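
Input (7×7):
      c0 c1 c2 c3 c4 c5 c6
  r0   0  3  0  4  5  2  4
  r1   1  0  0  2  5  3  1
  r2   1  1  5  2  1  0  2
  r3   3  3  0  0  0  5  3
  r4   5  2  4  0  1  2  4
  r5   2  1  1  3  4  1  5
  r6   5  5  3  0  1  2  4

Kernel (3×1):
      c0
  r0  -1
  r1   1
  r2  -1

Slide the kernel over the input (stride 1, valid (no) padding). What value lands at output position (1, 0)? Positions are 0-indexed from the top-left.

The receptive field on the input at this output position is [1 / 1 / 3]. Elementwise product with the kernel and sum: 1·-1 + 1·1 + 3·-1.

-3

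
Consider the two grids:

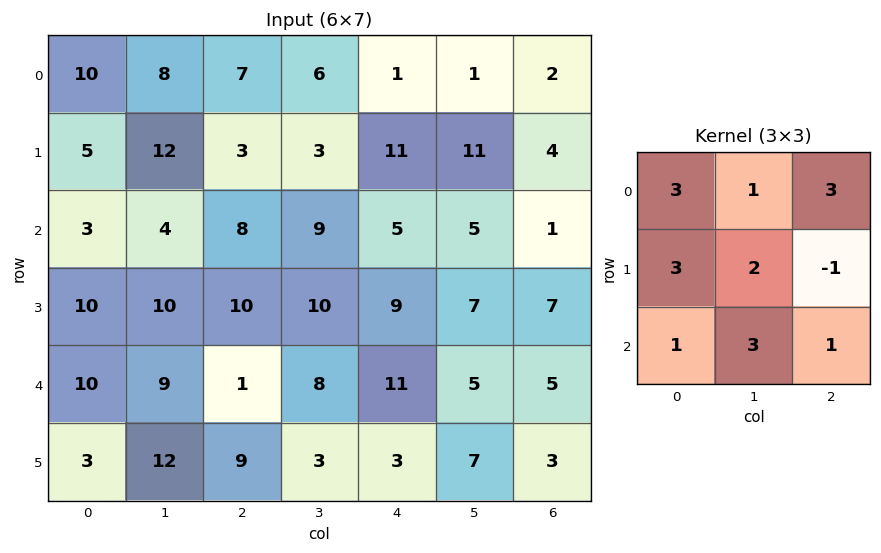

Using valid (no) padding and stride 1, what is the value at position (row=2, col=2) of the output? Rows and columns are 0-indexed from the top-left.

125

The receptive field on the input at this output position is [8 9 5 / 10 10 9 / 1 8 11]. Elementwise product with the kernel and sum: 8·3 + 9·1 + 5·3 + 10·3 + 10·2 + 9·-1 + 1·1 + 8·3 + 11·1.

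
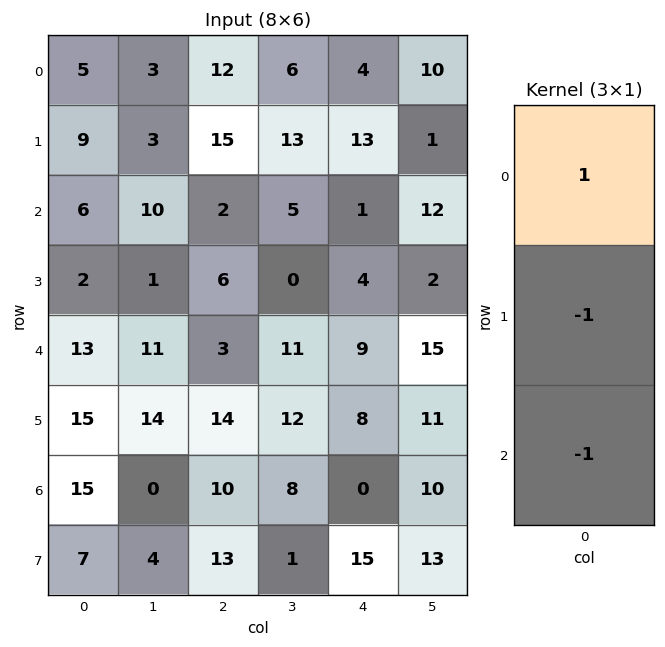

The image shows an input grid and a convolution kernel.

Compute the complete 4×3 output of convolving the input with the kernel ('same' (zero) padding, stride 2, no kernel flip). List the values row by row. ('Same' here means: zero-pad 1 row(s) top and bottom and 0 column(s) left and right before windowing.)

-14 -27 -17
1 7 8
-26 -11 -13
-7 -9 -7

Output[0,0]: The receptive field on the zero-padded input at this output position is [0 / 5 / 9]. Elementwise product with the kernel and sum: 0·1 + 5·-1 + 9·-1.
Output[0,1]: The receptive field on the zero-padded input at this output position is [0 / 12 / 15]. Elementwise product with the kernel and sum: 0·1 + 12·-1 + 15·-1.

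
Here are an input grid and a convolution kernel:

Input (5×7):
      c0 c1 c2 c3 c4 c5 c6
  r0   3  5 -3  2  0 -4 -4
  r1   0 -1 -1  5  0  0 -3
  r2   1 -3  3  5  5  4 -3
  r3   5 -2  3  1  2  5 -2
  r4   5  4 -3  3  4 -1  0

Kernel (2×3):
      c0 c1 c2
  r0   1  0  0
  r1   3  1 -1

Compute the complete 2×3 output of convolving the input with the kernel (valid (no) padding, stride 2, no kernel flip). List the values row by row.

3 -1 3
11 11 18

Output[0,0]: The receptive field on the input at this output position is [3 5 -3 / 0 -1 -1]. Elementwise product with the kernel and sum: 3·1 + 0·3 + -1·1 + -1·-1.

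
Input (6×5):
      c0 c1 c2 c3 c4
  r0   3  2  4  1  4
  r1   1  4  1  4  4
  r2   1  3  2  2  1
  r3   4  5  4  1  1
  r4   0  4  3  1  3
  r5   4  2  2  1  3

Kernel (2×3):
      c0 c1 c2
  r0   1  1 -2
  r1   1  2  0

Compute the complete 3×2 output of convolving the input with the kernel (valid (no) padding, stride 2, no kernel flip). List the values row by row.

6 6
14 8
6 2

Output[0,0]: The receptive field on the input at this output position is [3 2 4 / 1 4 1]. Elementwise product with the kernel and sum: 3·1 + 2·1 + 4·-2 + 1·1 + 4·2.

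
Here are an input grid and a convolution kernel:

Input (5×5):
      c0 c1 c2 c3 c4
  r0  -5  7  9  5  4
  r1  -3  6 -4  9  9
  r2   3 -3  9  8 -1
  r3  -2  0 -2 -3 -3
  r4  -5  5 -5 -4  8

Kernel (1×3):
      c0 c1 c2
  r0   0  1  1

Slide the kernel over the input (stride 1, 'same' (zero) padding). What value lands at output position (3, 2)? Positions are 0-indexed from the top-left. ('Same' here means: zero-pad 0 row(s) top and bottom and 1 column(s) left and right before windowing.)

-5

The receptive field on the zero-padded input at this output position is [0 -2 -3]. Elementwise product with the kernel and sum: -2·1 + -3·1.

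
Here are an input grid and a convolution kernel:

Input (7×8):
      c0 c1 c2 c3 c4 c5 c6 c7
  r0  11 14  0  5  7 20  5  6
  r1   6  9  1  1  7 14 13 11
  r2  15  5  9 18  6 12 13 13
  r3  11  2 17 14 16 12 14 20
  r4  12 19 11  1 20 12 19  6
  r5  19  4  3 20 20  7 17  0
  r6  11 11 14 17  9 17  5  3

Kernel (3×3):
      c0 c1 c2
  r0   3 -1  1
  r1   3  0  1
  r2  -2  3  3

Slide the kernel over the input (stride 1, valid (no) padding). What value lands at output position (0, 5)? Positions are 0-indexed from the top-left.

168

The receptive field on the input at this output position is [20 5 6 / 14 13 11 / 12 13 13]. Elementwise product with the kernel and sum: 20·3 + 5·-1 + 6·1 + 14·3 + 11·1 + 12·-2 + 13·3 + 13·3.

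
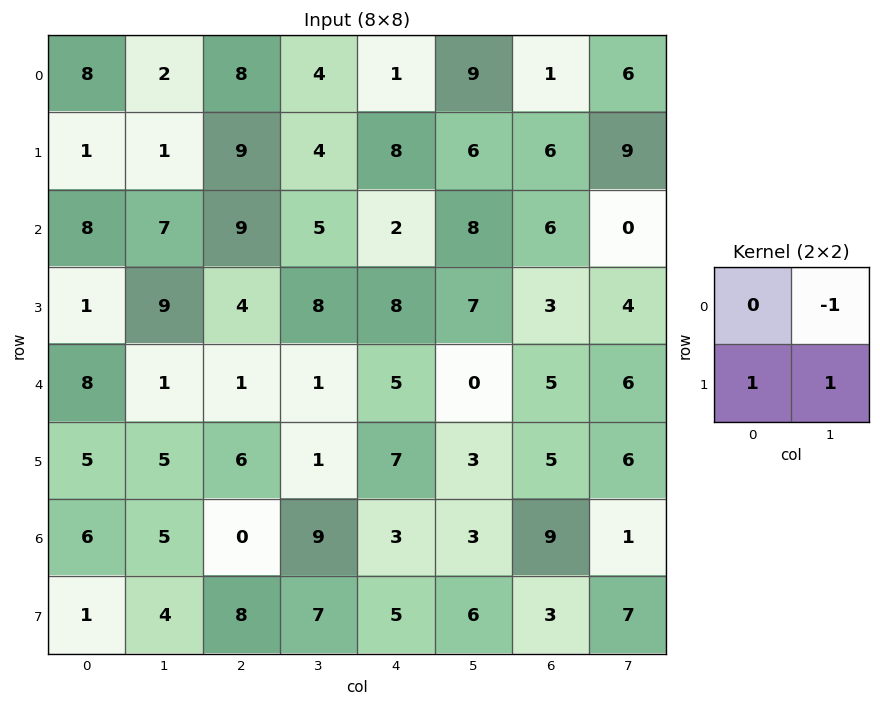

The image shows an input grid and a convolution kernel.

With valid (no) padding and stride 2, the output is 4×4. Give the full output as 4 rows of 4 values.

Output[0,0]: The receptive field on the input at this output position is [8 2 / 1 1]. Elementwise product with the kernel and sum: 2·-1 + 1·1 + 1·1.

0 9 5 9
3 7 7 7
9 6 10 5
0 6 8 9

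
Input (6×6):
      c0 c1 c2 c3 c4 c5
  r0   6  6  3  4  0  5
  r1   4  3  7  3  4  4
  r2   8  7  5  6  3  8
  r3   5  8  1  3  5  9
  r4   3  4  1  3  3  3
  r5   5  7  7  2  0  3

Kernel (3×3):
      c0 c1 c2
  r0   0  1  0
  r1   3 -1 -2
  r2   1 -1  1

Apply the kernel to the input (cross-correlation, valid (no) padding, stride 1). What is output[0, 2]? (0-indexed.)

The receptive field on the input at this output position is [3 4 0 / 7 3 4 / 5 6 3]. Elementwise product with the kernel and sum: 4·1 + 7·3 + 3·-1 + 4·-2 + 5·1 + 6·-1 + 3·1.

16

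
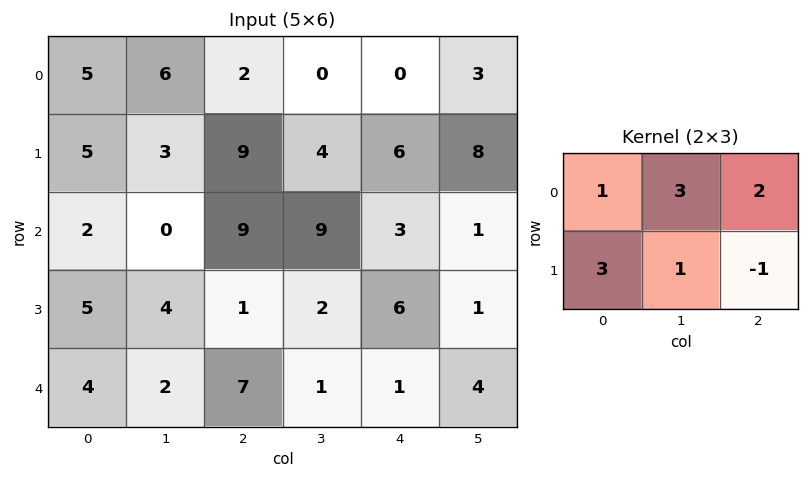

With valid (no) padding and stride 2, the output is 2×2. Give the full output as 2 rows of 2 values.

36 27
38 41

Output[0,0]: The receptive field on the input at this output position is [5 6 2 / 5 3 9]. Elementwise product with the kernel and sum: 5·1 + 6·3 + 2·2 + 5·3 + 3·1 + 9·-1.
Output[0,1]: The receptive field on the input at this output position is [2 0 0 / 9 4 6]. Elementwise product with the kernel and sum: 2·1 + 0·3 + 0·2 + 9·3 + 4·1 + 6·-1.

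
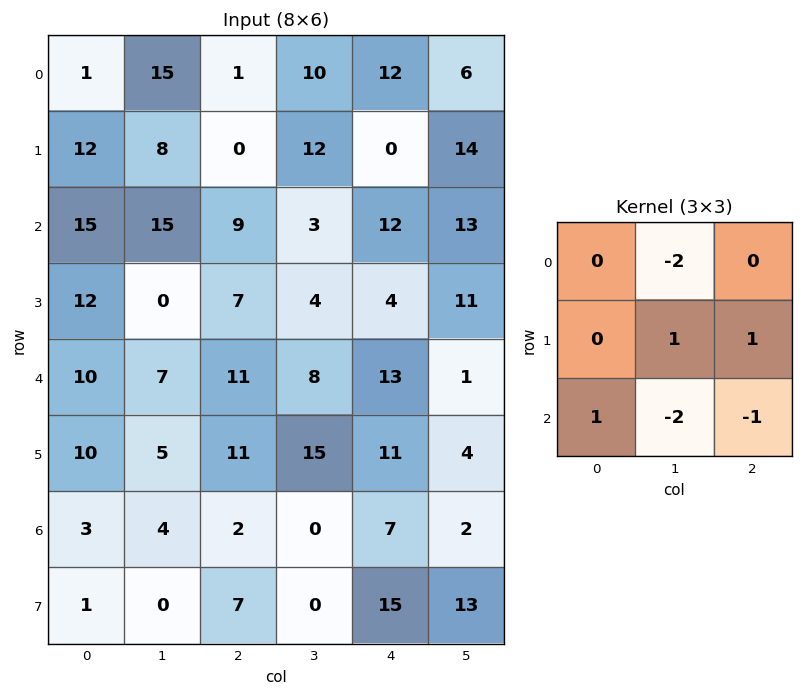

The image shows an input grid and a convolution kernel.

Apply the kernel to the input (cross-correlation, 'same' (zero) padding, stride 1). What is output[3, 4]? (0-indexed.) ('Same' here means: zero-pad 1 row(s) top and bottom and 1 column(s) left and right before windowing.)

-28

The receptive field on the zero-padded input at this output position is [3 12 13 / 4 4 11 / 8 13 1]. Elementwise product with the kernel and sum: 12·-2 + 4·1 + 11·1 + 8·1 + 13·-2 + 1·-1.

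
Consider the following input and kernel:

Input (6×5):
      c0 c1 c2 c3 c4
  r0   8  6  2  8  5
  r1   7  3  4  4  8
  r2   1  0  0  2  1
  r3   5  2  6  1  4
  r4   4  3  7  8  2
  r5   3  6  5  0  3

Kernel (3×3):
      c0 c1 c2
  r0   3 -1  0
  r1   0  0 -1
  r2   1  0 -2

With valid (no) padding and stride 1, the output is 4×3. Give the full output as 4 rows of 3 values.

15 8 -12
11 3 5
-13 -14 -3
-1 -2 14

Output[0,0]: The receptive field on the input at this output position is [8 6 2 / 7 3 4 / 1 0 0]. Elementwise product with the kernel and sum: 8·3 + 6·-1 + 4·-1 + 1·1 + 0·-2.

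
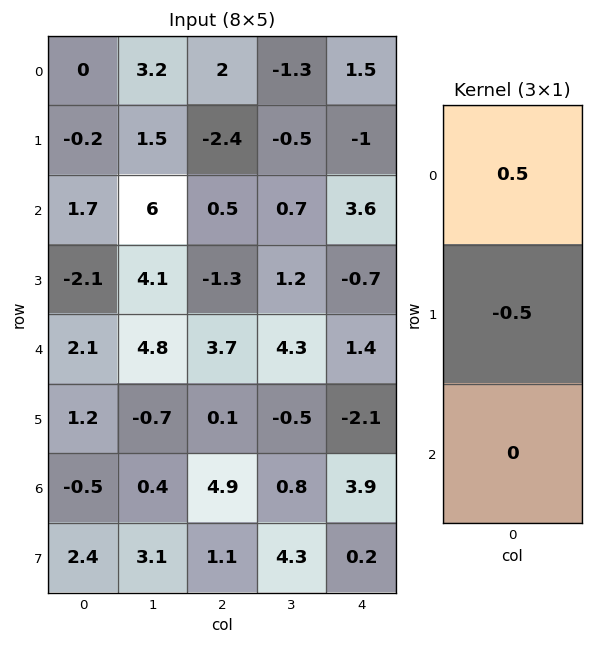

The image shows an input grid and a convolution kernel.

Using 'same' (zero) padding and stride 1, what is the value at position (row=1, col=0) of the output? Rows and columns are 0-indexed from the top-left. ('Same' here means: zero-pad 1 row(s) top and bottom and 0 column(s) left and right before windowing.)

The receptive field on the zero-padded input at this output position is [0 / -0.2 / 1.7]. Elementwise product with the kernel and sum: 0·0.5 + -0.2·-0.5.

0.1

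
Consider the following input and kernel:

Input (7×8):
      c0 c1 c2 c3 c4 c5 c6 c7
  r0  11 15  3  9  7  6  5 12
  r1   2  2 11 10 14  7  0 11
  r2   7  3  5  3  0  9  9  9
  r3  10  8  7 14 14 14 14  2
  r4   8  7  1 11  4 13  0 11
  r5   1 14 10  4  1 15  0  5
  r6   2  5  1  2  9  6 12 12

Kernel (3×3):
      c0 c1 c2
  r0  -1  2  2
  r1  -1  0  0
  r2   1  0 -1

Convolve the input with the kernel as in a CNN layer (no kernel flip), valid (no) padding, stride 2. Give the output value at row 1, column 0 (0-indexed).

6

The receptive field on the input at this output position is [7 3 5 / 10 8 7 / 8 7 1]. Elementwise product with the kernel and sum: 7·-1 + 3·2 + 5·2 + 10·-1 + 8·1 + 1·-1.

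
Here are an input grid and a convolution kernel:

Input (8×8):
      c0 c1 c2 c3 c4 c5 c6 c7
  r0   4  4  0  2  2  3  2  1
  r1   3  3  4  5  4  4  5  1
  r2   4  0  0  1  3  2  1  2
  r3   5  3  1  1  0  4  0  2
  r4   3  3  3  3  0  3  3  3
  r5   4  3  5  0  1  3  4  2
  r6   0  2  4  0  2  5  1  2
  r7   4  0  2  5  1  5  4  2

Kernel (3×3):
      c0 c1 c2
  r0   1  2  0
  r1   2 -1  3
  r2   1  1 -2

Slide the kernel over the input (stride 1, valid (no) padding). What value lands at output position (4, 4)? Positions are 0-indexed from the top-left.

The receptive field on the input at this output position is [0 3 3 / 1 3 4 / 2 5 1]. Elementwise product with the kernel and sum: 0·1 + 3·2 + 1·2 + 3·-1 + 4·3 + 2·1 + 5·1 + 1·-2.

22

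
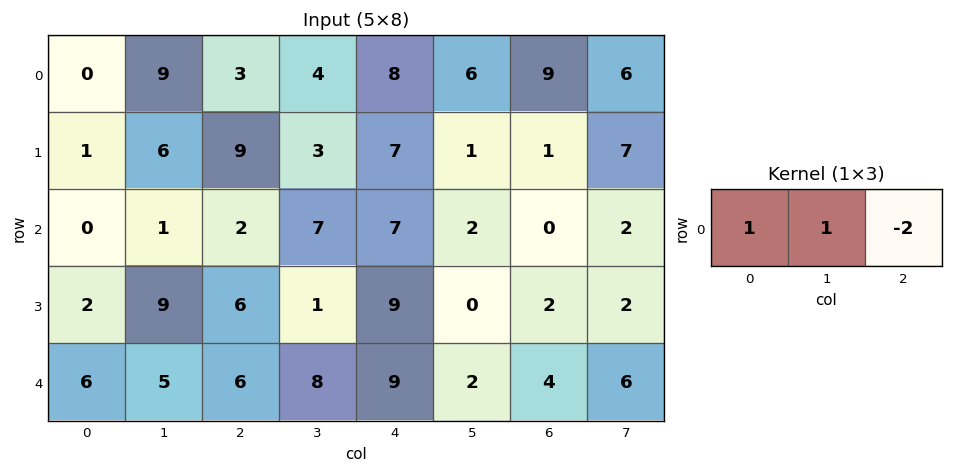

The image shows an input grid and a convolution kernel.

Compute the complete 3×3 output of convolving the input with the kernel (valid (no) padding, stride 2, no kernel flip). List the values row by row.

3 -9 -4
-3 -5 9
-1 -4 3

Output[0,0]: The receptive field on the input at this output position is [0 9 3]. Elementwise product with the kernel and sum: 0·1 + 9·1 + 3·-2.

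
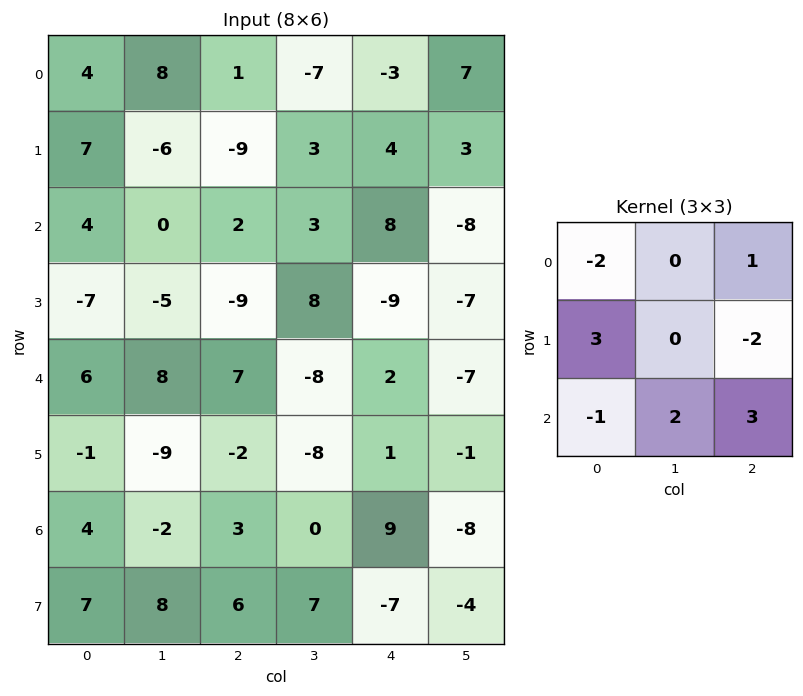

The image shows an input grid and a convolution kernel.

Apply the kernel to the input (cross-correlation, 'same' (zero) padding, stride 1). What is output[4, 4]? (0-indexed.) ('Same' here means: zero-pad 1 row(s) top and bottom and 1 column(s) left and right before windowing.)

The receptive field on the zero-padded input at this output position is [8 -9 -7 / -8 2 -7 / -8 1 -1]. Elementwise product with the kernel and sum: 8·-2 + -7·1 + -8·3 + -7·-2 + -8·-1 + 1·2 + -1·3.

-26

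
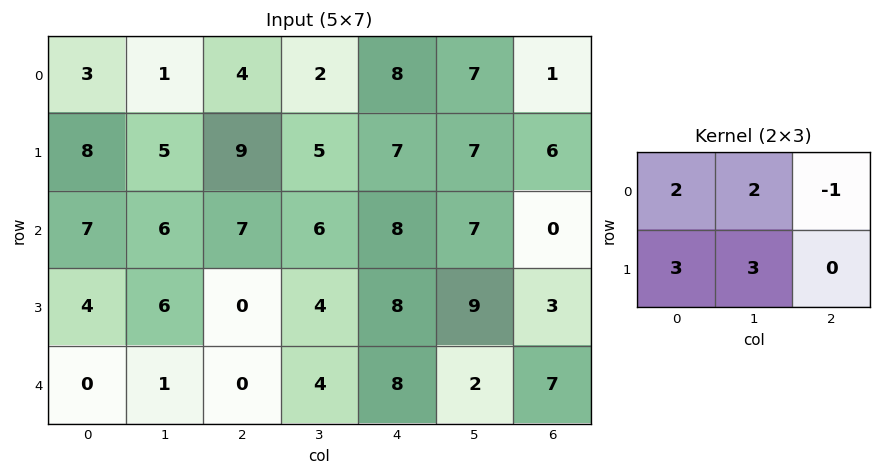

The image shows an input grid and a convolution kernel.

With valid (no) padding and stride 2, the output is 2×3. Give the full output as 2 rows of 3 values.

Output[0,0]: The receptive field on the input at this output position is [3 1 4 / 8 5 9]. Elementwise product with the kernel and sum: 3·2 + 1·2 + 4·-1 + 8·3 + 5·3.
Output[0,1]: The receptive field on the input at this output position is [4 2 8 / 9 5 7]. Elementwise product with the kernel and sum: 4·2 + 2·2 + 8·-1 + 9·3 + 5·3.

43 46 71
49 30 81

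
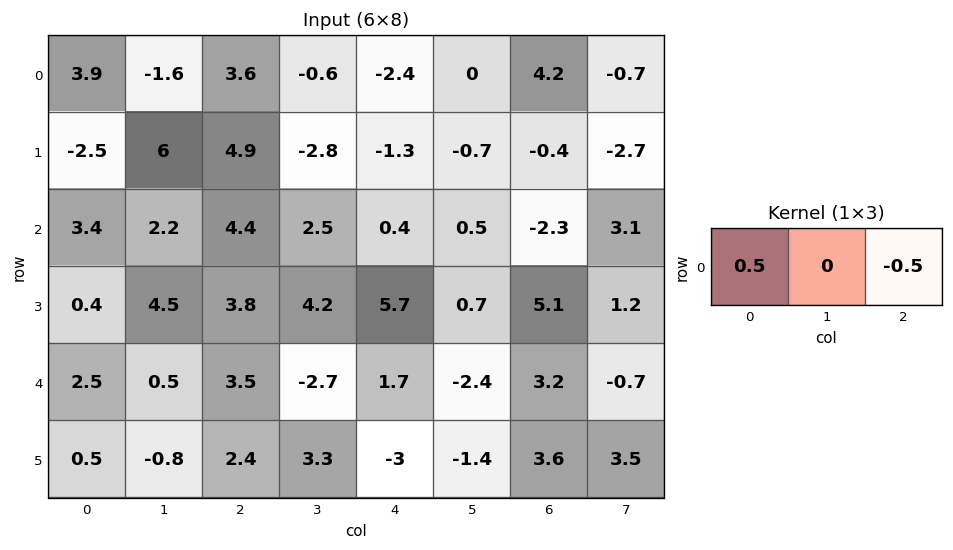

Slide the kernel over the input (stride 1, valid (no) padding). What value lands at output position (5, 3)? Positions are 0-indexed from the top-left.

2.35

The receptive field on the input at this output position is [3.3 -3 -1.4]. Elementwise product with the kernel and sum: 3.3·0.5 + -1.4·-0.5.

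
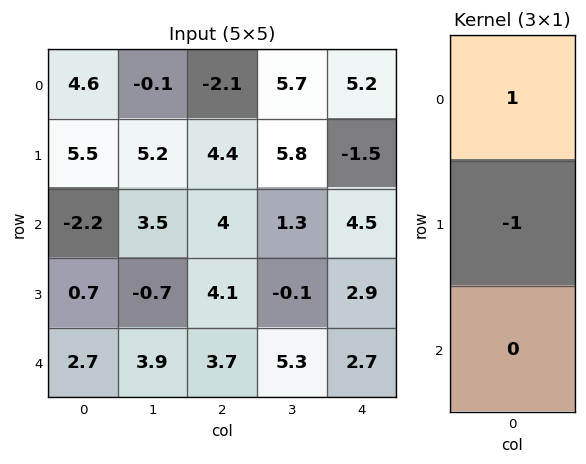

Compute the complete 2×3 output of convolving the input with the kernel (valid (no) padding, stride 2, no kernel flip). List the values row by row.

Output[0,0]: The receptive field on the input at this output position is [4.6 / 5.5 / -2.2]. Elementwise product with the kernel and sum: 4.6·1 + 5.5·-1.

-0.9 -6.5 6.7
-2.9 -0.1 1.6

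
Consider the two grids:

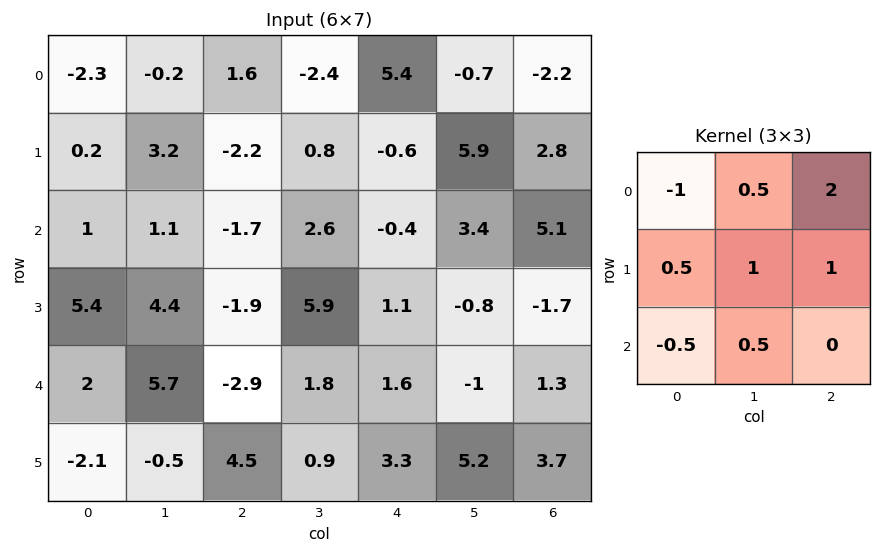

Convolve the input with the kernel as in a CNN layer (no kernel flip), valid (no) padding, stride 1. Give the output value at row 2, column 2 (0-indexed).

10.6

The receptive field on the input at this output position is [-1.7 2.6 -0.4 / -1.9 5.9 1.1 / -2.9 1.8 1.6]. Elementwise product with the kernel and sum: -1.7·-1 + 2.6·0.5 + -0.4·2 + -1.9·0.5 + 5.9·1 + 1.1·1 + -2.9·-0.5 + 1.8·0.5.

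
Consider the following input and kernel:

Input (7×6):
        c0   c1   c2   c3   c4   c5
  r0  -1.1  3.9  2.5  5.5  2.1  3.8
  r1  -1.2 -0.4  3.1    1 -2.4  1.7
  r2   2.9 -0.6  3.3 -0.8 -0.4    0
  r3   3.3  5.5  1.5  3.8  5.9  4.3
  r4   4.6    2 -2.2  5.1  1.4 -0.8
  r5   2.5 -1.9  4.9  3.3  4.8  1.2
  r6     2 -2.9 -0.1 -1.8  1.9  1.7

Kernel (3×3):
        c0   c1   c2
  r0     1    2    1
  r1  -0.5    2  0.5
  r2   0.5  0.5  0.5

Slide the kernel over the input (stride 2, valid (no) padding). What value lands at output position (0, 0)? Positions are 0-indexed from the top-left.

13.35

The receptive field on the input at this output position is [-1.1 3.9 2.5 / -1.2 -0.4 3.1 / 2.9 -0.6 3.3]. Elementwise product with the kernel and sum: -1.1·1 + 3.9·2 + 2.5·1 + -1.2·-0.5 + -0.4·2 + 3.1·0.5 + 2.9·0.5 + -0.6·0.5 + 3.3·0.5.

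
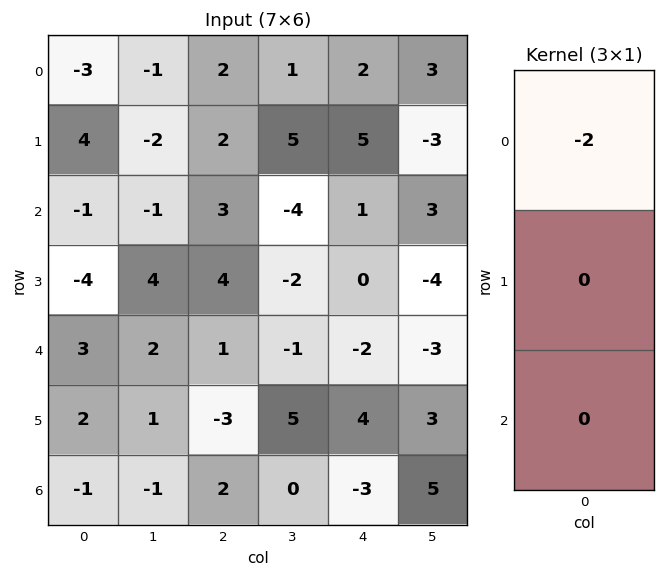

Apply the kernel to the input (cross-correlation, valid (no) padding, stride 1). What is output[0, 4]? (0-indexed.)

The receptive field on the input at this output position is [2 / 5 / 1]. Elementwise product with the kernel and sum: 2·-2.

-4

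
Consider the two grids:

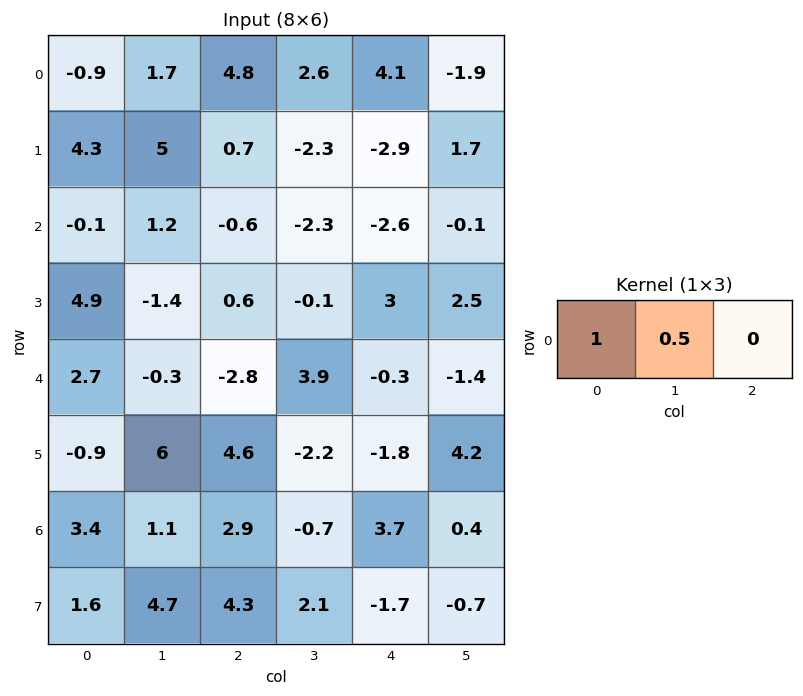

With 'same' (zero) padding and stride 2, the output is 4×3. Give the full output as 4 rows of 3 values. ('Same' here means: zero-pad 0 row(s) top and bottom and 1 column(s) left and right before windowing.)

Output[0,0]: The receptive field on the zero-padded input at this output position is [0 -0.9 1.7]. Elementwise product with the kernel and sum: 0·1 + -0.9·0.5.

-0.45 4.1 4.65
-0.05 0.9 -3.6
1.35 -1.7 3.75
1.7 2.55 1.15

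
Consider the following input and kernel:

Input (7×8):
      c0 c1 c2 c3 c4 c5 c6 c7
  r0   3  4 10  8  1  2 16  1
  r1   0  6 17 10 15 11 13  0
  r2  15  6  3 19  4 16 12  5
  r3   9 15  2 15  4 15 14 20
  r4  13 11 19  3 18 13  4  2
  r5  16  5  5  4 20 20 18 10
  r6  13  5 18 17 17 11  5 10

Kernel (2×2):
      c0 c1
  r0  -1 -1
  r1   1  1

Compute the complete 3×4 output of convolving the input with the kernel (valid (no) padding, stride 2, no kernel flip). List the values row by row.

-1 9 23 -4
3 -5 -1 17
-3 -13 9 22

Output[0,0]: The receptive field on the input at this output position is [3 4 / 0 6]. Elementwise product with the kernel and sum: 3·-1 + 4·-1 + 0·1 + 6·1.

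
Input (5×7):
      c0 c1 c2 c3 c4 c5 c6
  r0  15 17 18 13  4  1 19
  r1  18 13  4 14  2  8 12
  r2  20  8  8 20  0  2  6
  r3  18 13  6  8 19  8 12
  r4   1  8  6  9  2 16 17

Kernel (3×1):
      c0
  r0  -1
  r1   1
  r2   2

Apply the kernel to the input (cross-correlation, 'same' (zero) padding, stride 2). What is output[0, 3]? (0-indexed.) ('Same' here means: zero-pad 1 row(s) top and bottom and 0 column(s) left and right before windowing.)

43

The receptive field on the zero-padded input at this output position is [0 / 19 / 12]. Elementwise product with the kernel and sum: 0·-1 + 19·1 + 12·2.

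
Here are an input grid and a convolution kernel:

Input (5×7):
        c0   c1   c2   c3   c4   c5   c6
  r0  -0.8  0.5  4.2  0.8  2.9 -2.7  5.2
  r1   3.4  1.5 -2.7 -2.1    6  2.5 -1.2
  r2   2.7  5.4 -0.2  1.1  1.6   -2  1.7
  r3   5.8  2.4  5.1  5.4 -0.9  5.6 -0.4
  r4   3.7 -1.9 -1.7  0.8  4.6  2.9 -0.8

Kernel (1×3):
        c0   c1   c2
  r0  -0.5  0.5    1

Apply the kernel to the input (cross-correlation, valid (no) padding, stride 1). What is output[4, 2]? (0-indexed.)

5.85

The receptive field on the input at this output position is [-1.7 0.8 4.6]. Elementwise product with the kernel and sum: -1.7·-0.5 + 0.8·0.5 + 4.6·1.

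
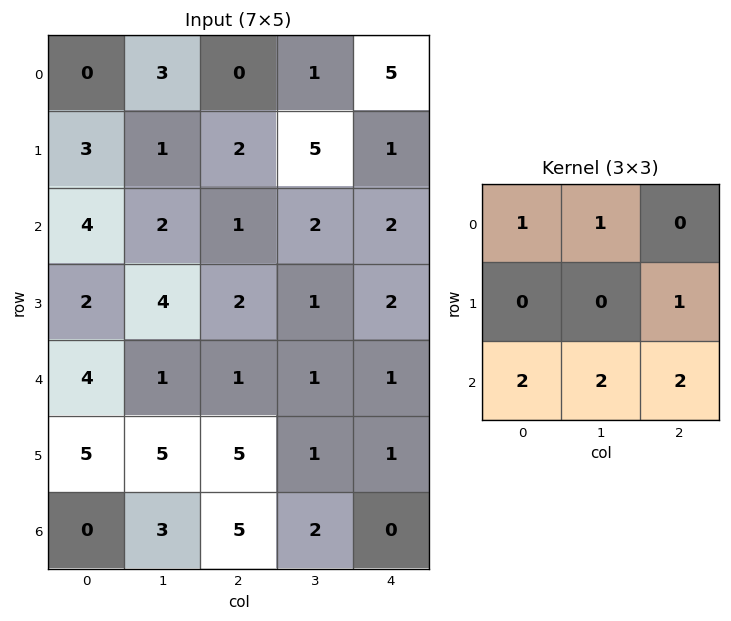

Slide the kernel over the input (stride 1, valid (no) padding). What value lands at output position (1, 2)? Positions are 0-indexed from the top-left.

The receptive field on the input at this output position is [2 5 1 / 1 2 2 / 2 1 2]. Elementwise product with the kernel and sum: 2·1 + 5·1 + 2·1 + 2·2 + 1·2 + 2·2.

19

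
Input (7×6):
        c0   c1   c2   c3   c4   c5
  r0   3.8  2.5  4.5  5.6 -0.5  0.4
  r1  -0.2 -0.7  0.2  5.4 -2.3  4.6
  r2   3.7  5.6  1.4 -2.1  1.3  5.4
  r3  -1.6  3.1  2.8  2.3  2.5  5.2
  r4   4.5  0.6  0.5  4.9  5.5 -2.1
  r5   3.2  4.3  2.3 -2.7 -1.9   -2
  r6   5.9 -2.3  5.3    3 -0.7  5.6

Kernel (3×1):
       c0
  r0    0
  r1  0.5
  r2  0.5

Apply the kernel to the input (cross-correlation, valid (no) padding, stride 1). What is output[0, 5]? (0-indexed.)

5

The receptive field on the input at this output position is [0.4 / 4.6 / 5.4]. Elementwise product with the kernel and sum: 4.6·0.5 + 5.4·0.5.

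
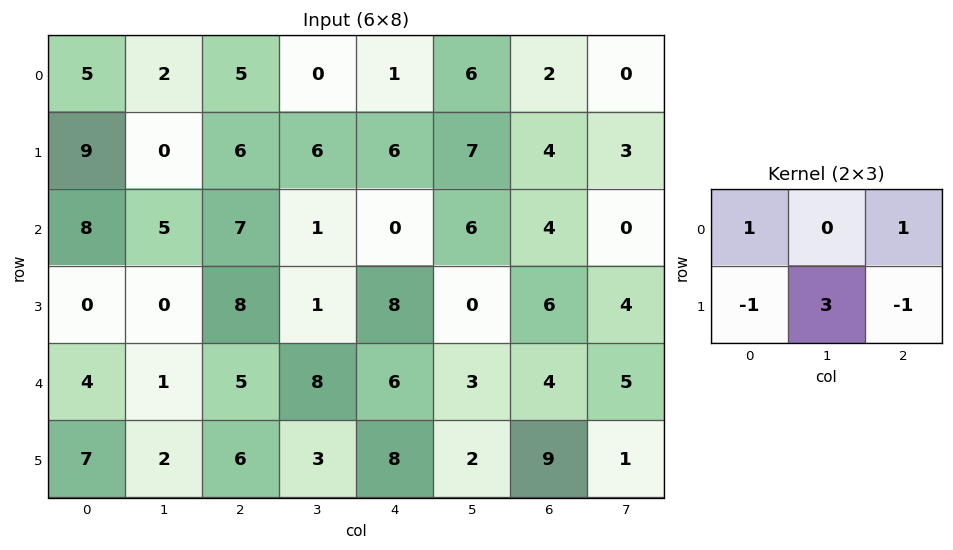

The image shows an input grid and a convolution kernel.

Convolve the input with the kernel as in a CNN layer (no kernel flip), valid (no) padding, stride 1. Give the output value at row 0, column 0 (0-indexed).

The receptive field on the input at this output position is [5 2 5 / 9 0 6]. Elementwise product with the kernel and sum: 5·1 + 5·1 + 9·-1 + 0·3 + 6·-1.

-5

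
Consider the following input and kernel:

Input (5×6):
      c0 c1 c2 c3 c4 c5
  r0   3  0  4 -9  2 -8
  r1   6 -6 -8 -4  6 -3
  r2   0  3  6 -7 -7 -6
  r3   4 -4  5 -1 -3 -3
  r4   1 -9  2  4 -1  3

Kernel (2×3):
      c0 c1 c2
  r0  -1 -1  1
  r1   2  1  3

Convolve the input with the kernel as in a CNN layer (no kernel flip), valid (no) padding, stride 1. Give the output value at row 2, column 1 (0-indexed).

-22

The receptive field on the input at this output position is [3 6 -7 / -4 5 -1]. Elementwise product with the kernel and sum: 3·-1 + 6·-1 + -7·1 + -4·2 + 5·1 + -1·3.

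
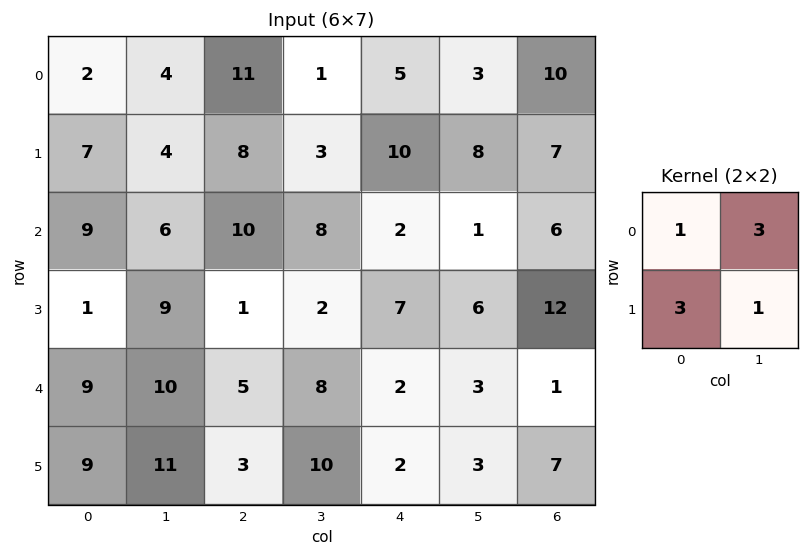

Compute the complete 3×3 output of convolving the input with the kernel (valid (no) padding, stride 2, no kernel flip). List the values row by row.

Output[0,0]: The receptive field on the input at this output position is [2 4 / 7 4]. Elementwise product with the kernel and sum: 2·1 + 4·3 + 7·3 + 4·1.
Output[0,1]: The receptive field on the input at this output position is [11 1 / 8 3]. Elementwise product with the kernel and sum: 11·1 + 1·3 + 8·3 + 3·1.

39 41 52
39 39 32
77 48 20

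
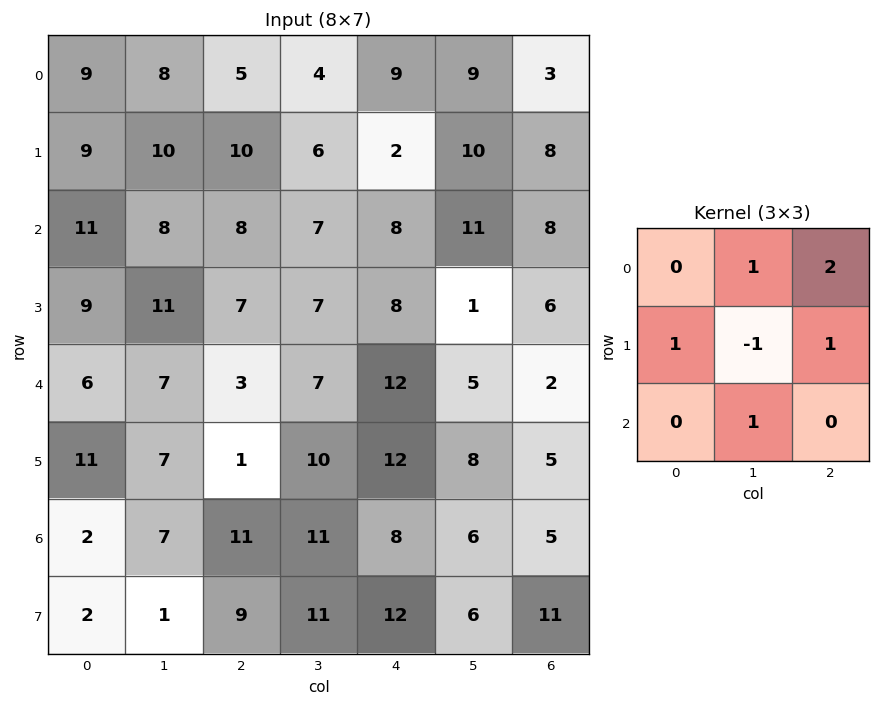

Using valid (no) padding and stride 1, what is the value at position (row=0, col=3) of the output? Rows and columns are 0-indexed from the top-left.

49

The receptive field on the input at this output position is [4 9 9 / 6 2 10 / 7 8 11]. Elementwise product with the kernel and sum: 9·1 + 9·2 + 6·1 + 2·-1 + 10·1 + 8·1.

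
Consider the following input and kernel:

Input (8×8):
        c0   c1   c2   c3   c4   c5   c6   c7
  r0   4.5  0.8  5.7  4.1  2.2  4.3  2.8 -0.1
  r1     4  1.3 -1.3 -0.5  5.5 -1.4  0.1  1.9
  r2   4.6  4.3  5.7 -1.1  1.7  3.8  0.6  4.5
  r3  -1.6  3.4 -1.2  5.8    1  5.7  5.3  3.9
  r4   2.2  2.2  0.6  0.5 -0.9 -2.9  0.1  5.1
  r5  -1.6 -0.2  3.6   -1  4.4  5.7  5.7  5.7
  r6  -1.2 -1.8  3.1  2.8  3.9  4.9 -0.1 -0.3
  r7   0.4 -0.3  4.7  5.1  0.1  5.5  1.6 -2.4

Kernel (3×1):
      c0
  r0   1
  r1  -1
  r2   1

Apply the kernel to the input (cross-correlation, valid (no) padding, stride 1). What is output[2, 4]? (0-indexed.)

-0.2

The receptive field on the input at this output position is [1.7 / 1 / -0.9]. Elementwise product with the kernel and sum: 1.7·1 + 1·-1 + -0.9·1.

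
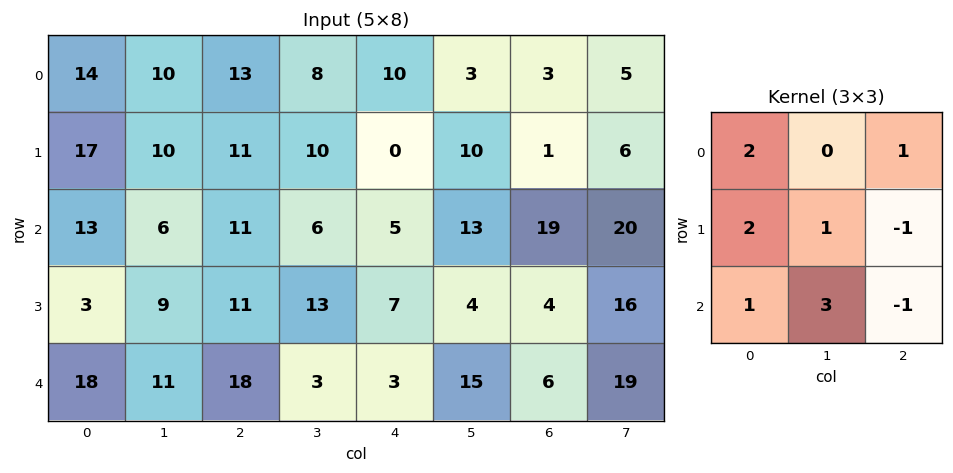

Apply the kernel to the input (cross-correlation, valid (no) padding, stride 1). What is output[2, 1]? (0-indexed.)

96

The receptive field on the input at this output position is [6 11 6 / 9 11 13 / 11 18 3]. Elementwise product with the kernel and sum: 6·2 + 6·1 + 9·2 + 11·1 + 13·-1 + 11·1 + 18·3 + 3·-1.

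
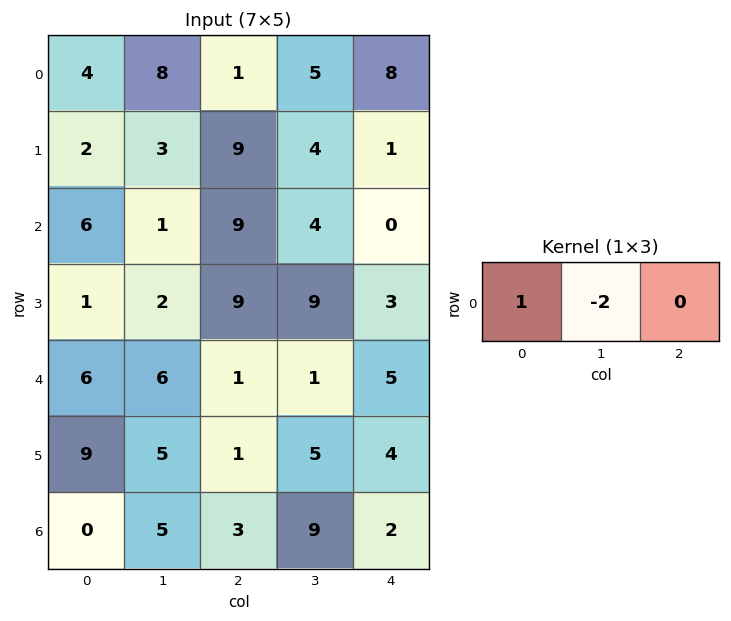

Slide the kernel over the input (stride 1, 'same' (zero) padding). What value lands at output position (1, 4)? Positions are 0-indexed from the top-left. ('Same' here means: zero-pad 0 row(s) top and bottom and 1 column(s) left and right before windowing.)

2

The receptive field on the zero-padded input at this output position is [4 1 0]. Elementwise product with the kernel and sum: 4·1 + 1·-2.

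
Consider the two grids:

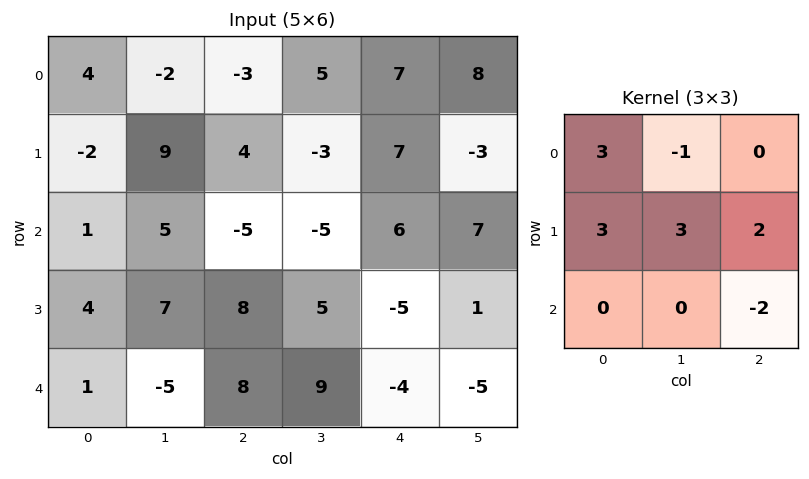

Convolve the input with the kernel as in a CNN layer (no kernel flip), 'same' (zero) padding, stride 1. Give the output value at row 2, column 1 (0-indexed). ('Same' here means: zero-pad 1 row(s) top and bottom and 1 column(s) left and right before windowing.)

-23

The receptive field on the zero-padded input at this output position is [-2 9 4 / 1 5 -5 / 4 7 8]. Elementwise product with the kernel and sum: -2·3 + 9·-1 + 1·3 + 5·3 + -5·2 + 8·-2.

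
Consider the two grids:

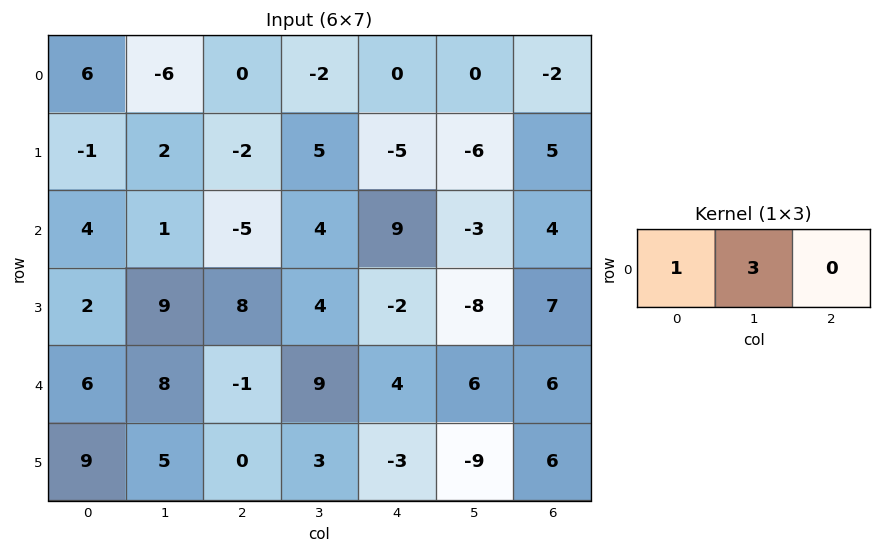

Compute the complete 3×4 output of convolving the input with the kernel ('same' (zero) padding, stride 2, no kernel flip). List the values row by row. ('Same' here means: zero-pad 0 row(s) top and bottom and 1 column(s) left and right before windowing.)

18 -6 -2 -6
12 -14 31 9
18 5 21 24

Output[0,0]: The receptive field on the zero-padded input at this output position is [0 6 -6]. Elementwise product with the kernel and sum: 0·1 + 6·3.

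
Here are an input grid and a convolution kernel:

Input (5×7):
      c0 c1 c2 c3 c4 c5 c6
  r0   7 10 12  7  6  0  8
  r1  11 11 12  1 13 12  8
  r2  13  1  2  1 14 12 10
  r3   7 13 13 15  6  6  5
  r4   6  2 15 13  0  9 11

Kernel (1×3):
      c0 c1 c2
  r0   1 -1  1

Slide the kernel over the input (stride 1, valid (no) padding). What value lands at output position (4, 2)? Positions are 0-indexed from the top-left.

2

The receptive field on the input at this output position is [15 13 0]. Elementwise product with the kernel and sum: 15·1 + 13·-1 + 0·1.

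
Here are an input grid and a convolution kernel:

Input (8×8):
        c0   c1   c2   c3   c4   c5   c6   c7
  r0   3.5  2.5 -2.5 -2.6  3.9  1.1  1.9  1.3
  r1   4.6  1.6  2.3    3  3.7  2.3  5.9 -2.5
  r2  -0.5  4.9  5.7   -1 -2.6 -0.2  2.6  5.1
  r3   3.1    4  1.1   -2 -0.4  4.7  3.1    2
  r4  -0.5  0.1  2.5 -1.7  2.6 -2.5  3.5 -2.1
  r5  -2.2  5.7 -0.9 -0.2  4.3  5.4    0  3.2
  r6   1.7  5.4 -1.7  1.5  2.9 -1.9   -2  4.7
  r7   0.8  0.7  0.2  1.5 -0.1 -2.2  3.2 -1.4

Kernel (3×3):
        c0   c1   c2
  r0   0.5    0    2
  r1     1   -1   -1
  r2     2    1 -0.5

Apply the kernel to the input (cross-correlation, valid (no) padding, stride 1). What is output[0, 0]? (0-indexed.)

The receptive field on the input at this output position is [3.5 2.5 -2.5 / 4.6 1.6 2.3 / -0.5 4.9 5.7]. Elementwise product with the kernel and sum: 3.5·0.5 + -2.5·2 + 4.6·1 + 1.6·-1 + 2.3·-1 + -0.5·2 + 4.9·1 + 5.7·-0.5.

-1.5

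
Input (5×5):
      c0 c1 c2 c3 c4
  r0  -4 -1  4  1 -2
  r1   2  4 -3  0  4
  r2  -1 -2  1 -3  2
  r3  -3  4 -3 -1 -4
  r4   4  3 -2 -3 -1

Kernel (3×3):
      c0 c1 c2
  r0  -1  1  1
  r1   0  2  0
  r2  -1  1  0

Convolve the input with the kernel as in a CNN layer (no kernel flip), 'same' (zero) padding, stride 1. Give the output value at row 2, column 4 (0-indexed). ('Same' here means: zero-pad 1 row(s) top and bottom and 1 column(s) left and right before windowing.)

5

The receptive field on the zero-padded input at this output position is [0 4 0 / -3 2 0 / -1 -4 0]. Elementwise product with the kernel and sum: 0·-1 + 4·1 + 0·1 + 2·2 + -1·-1 + -4·1.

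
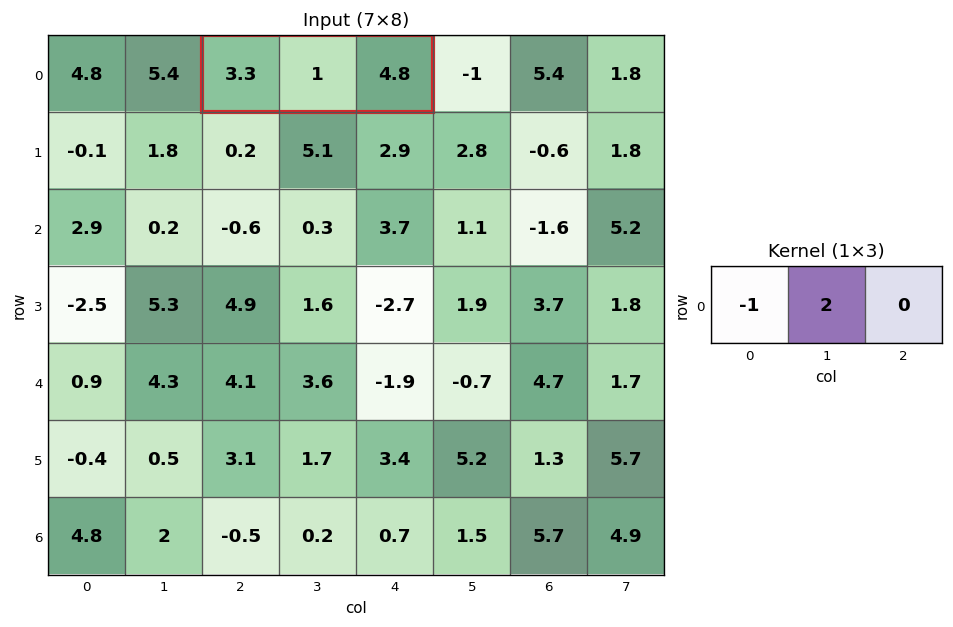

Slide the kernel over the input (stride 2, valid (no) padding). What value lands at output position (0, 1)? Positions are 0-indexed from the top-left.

The receptive field on the input at this output position is [3.3 1 4.8]. Elementwise product with the kernel and sum: 3.3·-1 + 1·2.

-1.3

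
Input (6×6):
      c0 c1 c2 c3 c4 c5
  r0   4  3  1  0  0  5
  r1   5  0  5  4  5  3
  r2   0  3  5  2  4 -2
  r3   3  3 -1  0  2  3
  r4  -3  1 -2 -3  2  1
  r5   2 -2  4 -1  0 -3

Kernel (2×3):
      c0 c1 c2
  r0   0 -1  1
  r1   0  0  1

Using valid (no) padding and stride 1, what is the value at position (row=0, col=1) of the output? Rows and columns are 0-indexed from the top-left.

3

The receptive field on the input at this output position is [3 1 0 / 0 5 4]. Elementwise product with the kernel and sum: 1·-1 + 0·1 + 4·1.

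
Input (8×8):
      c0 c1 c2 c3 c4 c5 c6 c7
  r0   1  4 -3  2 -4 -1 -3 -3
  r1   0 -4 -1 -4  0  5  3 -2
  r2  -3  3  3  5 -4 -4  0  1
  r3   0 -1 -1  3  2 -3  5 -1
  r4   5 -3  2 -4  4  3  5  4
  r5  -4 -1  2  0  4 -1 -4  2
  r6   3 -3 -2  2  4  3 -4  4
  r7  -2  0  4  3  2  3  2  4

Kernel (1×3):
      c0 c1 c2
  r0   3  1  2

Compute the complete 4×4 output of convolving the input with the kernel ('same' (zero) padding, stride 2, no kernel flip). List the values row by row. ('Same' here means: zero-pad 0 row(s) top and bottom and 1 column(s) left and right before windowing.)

Output[0,0]: The receptive field on the zero-padded input at this output position is [0 1 4]. Elementwise product with the kernel and sum: 0·3 + 1·1 + 4·2.
Output[0,1]: The receptive field on the zero-padded input at this output position is [4 -3 2]. Elementwise product with the kernel and sum: 4·3 + -3·1 + 2·2.

9 13 0 -12
3 22 3 -10
-1 -15 -2 22
-3 -7 16 13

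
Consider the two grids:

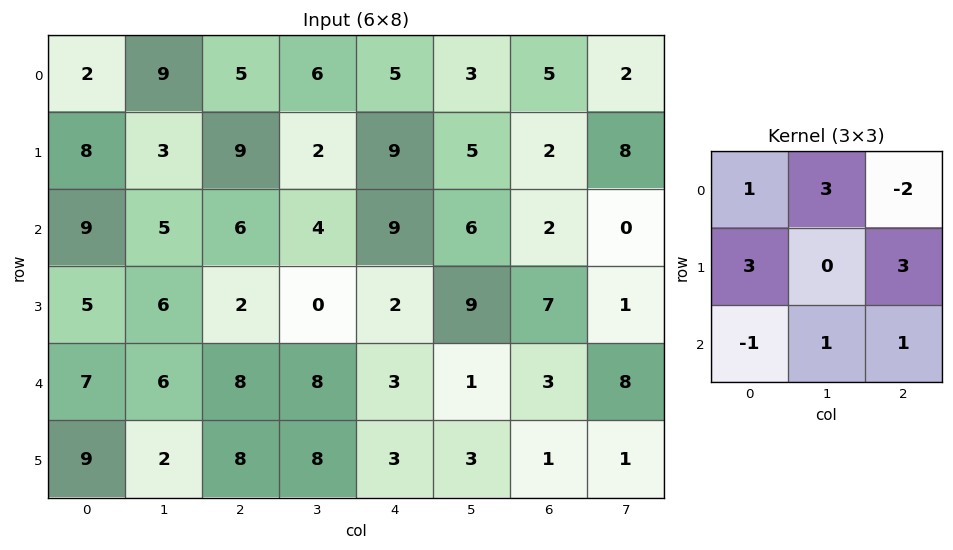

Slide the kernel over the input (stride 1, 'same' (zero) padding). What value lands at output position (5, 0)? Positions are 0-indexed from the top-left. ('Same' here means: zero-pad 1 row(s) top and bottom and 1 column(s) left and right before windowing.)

The receptive field on the zero-padded input at this output position is [0 7 6 / 0 9 2 / 0 0 0]. Elementwise product with the kernel and sum: 0·1 + 7·3 + 6·-2 + 0·3 + 2·3 + 0·-1 + 0·1 + 0·1.

15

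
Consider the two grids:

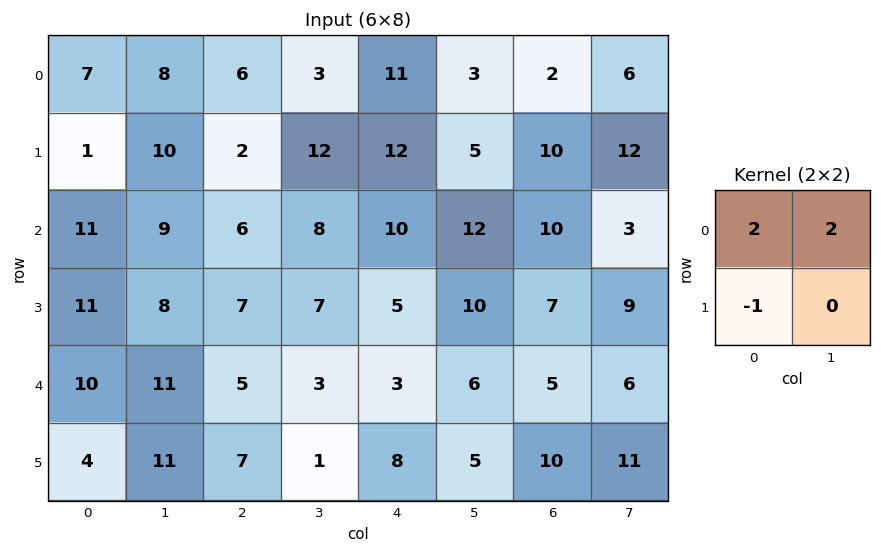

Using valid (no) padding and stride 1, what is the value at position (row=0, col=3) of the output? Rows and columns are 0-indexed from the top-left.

16

The receptive field on the input at this output position is [3 11 / 12 12]. Elementwise product with the kernel and sum: 3·2 + 11·2 + 12·-1.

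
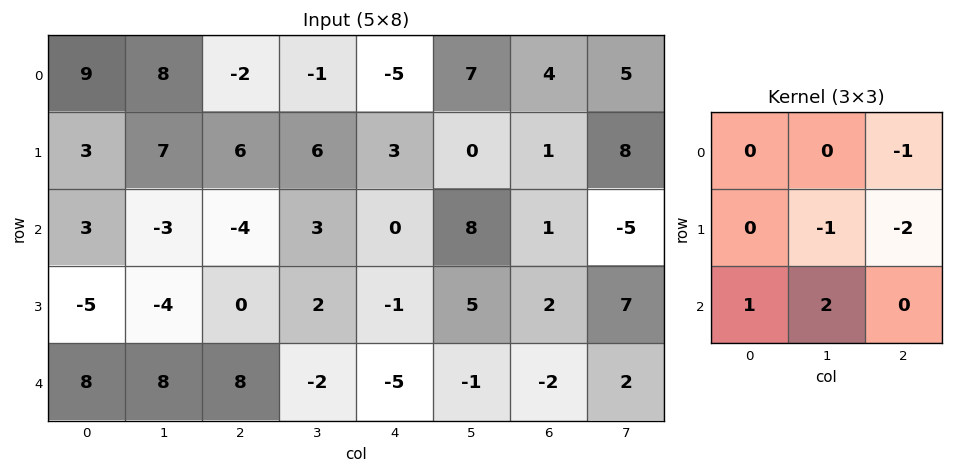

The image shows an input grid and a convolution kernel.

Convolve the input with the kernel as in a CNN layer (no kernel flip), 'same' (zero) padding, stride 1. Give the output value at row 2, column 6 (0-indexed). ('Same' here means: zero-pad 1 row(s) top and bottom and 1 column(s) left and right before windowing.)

The receptive field on the zero-padded input at this output position is [0 1 8 / 8 1 -5 / 5 2 7]. Elementwise product with the kernel and sum: 8·-1 + 1·-1 + -5·-2 + 5·1 + 2·2.

10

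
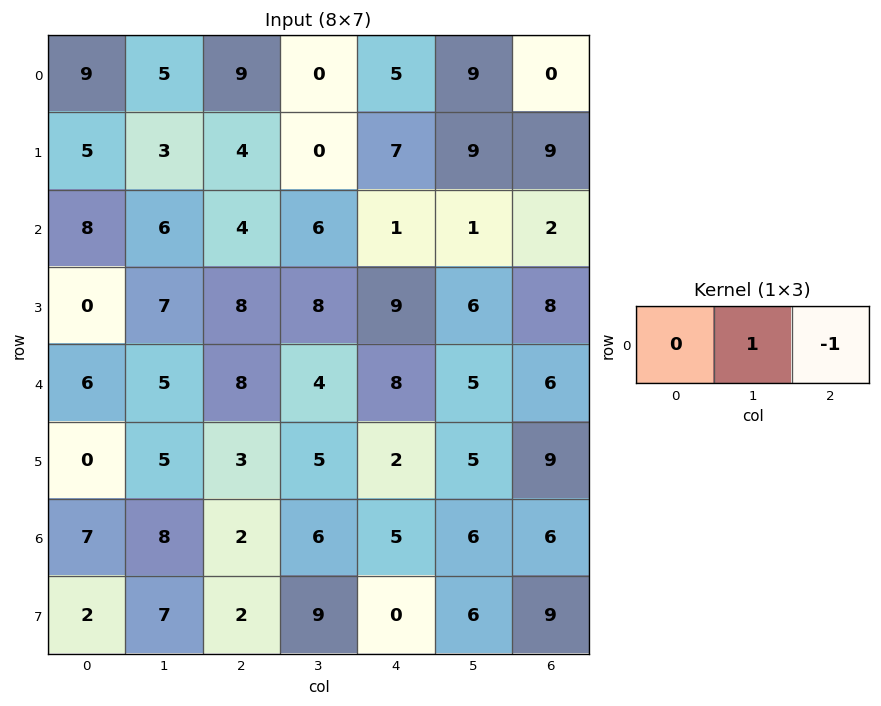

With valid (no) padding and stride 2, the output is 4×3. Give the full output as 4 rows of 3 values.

-4 -5 9
2 5 -1
-3 -4 -1
6 1 0

Output[0,0]: The receptive field on the input at this output position is [9 5 9]. Elementwise product with the kernel and sum: 5·1 + 9·-1.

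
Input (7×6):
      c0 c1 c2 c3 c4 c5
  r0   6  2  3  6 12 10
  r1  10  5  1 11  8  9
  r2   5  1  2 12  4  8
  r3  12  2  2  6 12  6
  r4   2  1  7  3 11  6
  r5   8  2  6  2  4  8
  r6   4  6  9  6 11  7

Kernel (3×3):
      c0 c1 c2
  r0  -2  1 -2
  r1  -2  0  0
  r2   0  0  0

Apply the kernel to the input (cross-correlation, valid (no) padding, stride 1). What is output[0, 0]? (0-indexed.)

-36

The receptive field on the input at this output position is [6 2 3 / 10 5 1 / 5 1 2]. Elementwise product with the kernel and sum: 6·-2 + 2·1 + 3·-2 + 10·-2.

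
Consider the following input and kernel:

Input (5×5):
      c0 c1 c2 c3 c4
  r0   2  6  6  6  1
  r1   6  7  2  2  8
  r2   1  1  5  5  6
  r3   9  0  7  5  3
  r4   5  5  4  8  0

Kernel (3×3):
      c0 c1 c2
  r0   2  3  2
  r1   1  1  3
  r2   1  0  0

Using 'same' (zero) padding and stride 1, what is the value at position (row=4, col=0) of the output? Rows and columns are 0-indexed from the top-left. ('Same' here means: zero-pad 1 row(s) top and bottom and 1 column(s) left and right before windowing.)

The receptive field on the zero-padded input at this output position is [0 9 0 / 0 5 5 / 0 0 0]. Elementwise product with the kernel and sum: 0·2 + 9·3 + 0·2 + 0·1 + 5·1 + 5·3 + 0·1.

47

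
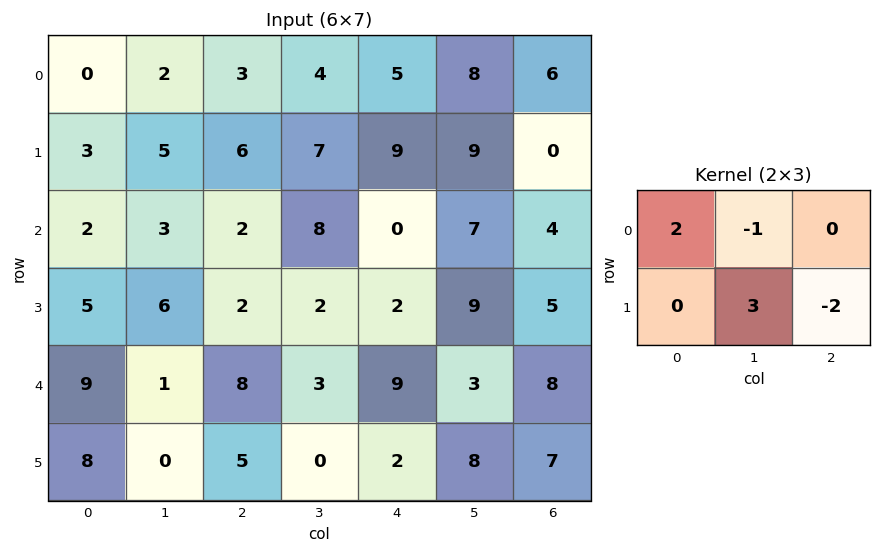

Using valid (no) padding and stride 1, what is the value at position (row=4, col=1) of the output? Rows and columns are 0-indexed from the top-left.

9

The receptive field on the input at this output position is [1 8 3 / 0 5 0]. Elementwise product with the kernel and sum: 1·2 + 8·-1 + 5·3 + 0·-2.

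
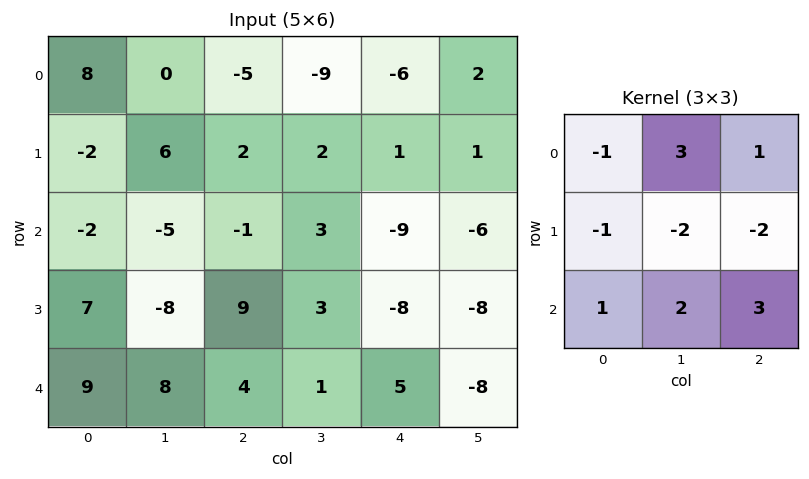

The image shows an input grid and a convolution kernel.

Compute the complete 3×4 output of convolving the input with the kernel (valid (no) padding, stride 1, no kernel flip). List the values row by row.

Output[0,0]: The receptive field on the input at this output position is [8 0 -5 / -2 6 2 / -2 -5 -1]. Elementwise product with the kernel and sum: 8·-1 + 0·3 + -5·1 + -2·-1 + 6·-2 + 2·-2 + -2·1 + -5·2 + -1·3.
Output[0,1]: The receptive field on the input at this output position is [0 -5 -9 / 6 2 2 / -5 -1 3]. Elementwise product with the kernel and sum: 0·-1 + -5·3 + -9·1 + 6·-1 + 2·-2 + 2·-2 + -5·1 + -1·2 + 3·3.

-42 -36 -58 -46
54 22 9 -8
14 8 23 -20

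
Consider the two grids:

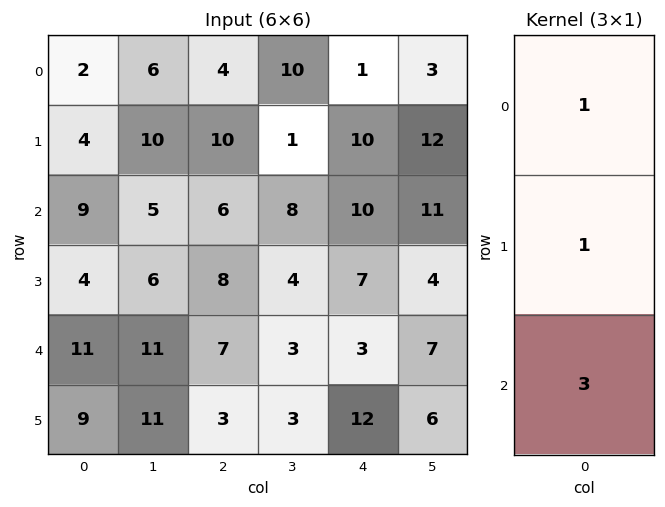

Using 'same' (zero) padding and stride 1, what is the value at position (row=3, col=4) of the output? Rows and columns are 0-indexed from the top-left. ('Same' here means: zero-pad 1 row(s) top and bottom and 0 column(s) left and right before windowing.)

26

The receptive field on the zero-padded input at this output position is [10 / 7 / 3]. Elementwise product with the kernel and sum: 10·1 + 7·1 + 3·3.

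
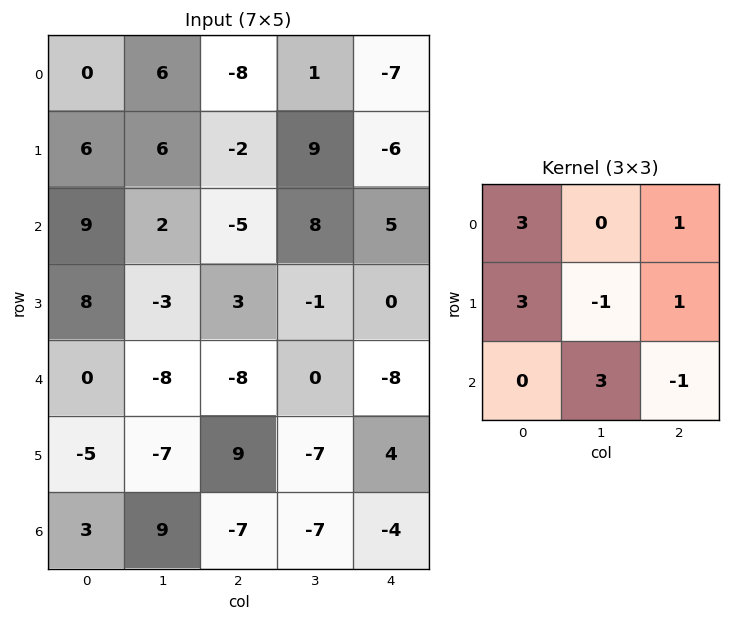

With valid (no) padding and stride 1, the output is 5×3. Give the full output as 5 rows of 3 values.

13 25 -33
24 56 -33
36 -23 8
-3 8 -48
27 -75 -11

Output[0,0]: The receptive field on the input at this output position is [0 6 -8 / 6 6 -2 / 9 2 -5]. Elementwise product with the kernel and sum: 0·3 + -8·1 + 6·3 + 6·-1 + -2·1 + 2·3 + -5·-1.
Output[0,1]: The receptive field on the input at this output position is [6 -8 1 / 6 -2 9 / 2 -5 8]. Elementwise product with the kernel and sum: 6·3 + 1·1 + 6·3 + -2·-1 + 9·1 + -5·3 + 8·-1.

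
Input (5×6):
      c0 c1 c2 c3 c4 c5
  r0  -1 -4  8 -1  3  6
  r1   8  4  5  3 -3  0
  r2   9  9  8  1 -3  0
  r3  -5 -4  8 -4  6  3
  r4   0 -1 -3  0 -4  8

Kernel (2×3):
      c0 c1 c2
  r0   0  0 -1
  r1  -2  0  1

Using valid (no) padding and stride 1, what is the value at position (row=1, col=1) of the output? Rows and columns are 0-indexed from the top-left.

The receptive field on the input at this output position is [4 5 3 / 9 8 1]. Elementwise product with the kernel and sum: 3·-1 + 9·-2 + 1·1.

-20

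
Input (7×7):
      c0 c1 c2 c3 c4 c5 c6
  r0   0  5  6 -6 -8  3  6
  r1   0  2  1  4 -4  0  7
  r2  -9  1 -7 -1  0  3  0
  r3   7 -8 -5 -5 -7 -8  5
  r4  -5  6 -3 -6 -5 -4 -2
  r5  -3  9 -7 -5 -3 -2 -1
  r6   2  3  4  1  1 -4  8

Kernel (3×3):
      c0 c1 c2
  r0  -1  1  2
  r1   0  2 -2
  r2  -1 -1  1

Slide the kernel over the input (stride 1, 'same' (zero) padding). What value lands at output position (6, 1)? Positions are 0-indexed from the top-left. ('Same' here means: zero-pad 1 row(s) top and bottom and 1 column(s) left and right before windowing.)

The receptive field on the zero-padded input at this output position is [-3 9 -7 / 2 3 4 / 0 0 0]. Elementwise product with the kernel and sum: -3·-1 + 9·1 + -7·2 + 3·2 + 4·-2 + 0·-1 + 0·-1 + 0·1.

-4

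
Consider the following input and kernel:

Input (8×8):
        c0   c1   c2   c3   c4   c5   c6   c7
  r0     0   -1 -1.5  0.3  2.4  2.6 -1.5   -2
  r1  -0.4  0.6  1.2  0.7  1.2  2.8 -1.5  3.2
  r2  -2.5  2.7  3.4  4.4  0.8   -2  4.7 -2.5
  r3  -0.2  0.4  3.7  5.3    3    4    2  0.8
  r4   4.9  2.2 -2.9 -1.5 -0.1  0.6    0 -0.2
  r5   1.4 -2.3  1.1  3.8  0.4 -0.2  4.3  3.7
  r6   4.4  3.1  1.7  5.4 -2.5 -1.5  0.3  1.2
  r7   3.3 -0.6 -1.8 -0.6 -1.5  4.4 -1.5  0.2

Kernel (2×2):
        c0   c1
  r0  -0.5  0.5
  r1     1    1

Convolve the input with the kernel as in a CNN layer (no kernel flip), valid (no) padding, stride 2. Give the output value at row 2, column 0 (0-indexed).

The receptive field on the input at this output position is [4.9 2.2 / 1.4 -2.3]. Elementwise product with the kernel and sum: 4.9·-0.5 + 2.2·0.5 + 1.4·1 + -2.3·1.

-2.25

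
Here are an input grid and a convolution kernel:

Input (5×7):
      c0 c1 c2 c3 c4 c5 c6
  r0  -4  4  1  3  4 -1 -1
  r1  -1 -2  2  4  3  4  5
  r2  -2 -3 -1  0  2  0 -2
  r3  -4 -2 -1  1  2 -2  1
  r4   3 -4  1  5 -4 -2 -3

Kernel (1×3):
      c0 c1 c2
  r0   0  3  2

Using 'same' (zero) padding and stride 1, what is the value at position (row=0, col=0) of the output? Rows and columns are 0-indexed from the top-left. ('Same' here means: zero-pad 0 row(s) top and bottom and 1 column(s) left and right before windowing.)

The receptive field on the zero-padded input at this output position is [0 -4 4]. Elementwise product with the kernel and sum: -4·3 + 4·2.

-4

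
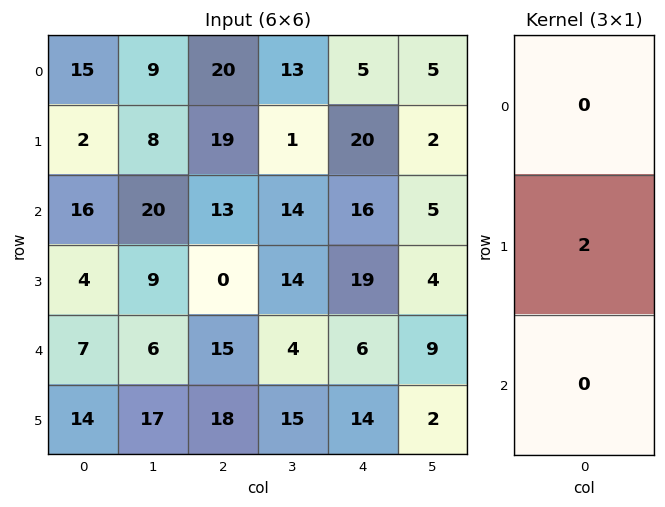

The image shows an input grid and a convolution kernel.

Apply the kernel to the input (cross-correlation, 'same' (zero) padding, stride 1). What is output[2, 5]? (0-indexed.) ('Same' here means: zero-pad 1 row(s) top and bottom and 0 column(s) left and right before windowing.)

10

The receptive field on the zero-padded input at this output position is [2 / 5 / 4]. Elementwise product with the kernel and sum: 5·2.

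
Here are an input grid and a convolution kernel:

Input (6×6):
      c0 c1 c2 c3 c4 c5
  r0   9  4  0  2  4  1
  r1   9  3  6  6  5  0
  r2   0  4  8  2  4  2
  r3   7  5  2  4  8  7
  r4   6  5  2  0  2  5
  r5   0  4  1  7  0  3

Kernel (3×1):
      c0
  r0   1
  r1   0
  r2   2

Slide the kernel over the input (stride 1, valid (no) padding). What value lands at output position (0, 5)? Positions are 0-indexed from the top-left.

The receptive field on the input at this output position is [1 / 0 / 2]. Elementwise product with the kernel and sum: 1·1 + 2·2.

5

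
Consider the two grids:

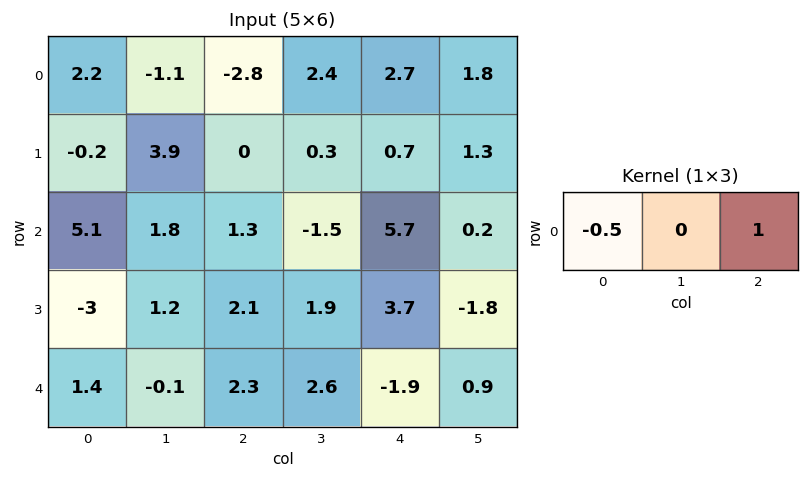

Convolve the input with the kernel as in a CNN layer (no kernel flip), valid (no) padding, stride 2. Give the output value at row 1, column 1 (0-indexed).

5.05

The receptive field on the input at this output position is [1.3 -1.5 5.7]. Elementwise product with the kernel and sum: 1.3·-0.5 + 5.7·1.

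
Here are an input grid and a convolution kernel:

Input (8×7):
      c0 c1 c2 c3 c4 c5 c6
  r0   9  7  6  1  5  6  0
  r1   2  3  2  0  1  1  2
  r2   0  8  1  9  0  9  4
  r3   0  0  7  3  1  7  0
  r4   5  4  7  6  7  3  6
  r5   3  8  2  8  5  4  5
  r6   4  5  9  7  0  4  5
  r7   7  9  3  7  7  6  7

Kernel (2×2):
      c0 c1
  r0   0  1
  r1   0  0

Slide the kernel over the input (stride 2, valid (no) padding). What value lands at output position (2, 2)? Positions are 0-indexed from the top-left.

3

The receptive field on the input at this output position is [7 3 / 5 4]. Elementwise product with the kernel and sum: 3·1.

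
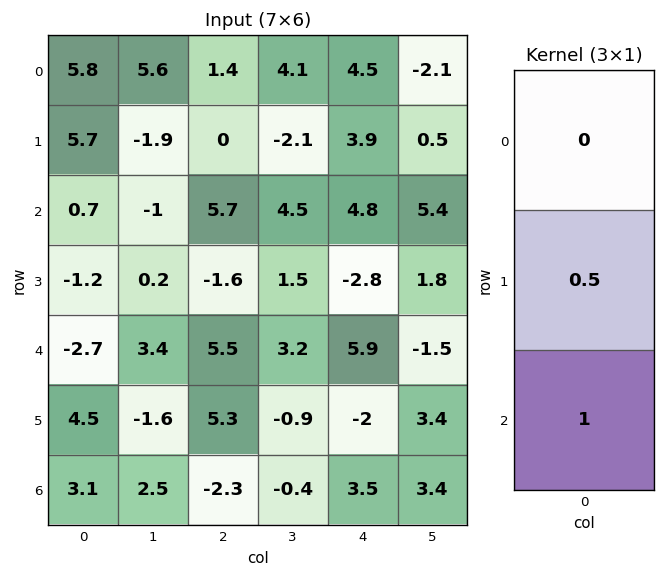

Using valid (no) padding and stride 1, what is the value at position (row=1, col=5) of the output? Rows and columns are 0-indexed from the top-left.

The receptive field on the input at this output position is [0.5 / 5.4 / 1.8]. Elementwise product with the kernel and sum: 5.4·0.5 + 1.8·1.

4.5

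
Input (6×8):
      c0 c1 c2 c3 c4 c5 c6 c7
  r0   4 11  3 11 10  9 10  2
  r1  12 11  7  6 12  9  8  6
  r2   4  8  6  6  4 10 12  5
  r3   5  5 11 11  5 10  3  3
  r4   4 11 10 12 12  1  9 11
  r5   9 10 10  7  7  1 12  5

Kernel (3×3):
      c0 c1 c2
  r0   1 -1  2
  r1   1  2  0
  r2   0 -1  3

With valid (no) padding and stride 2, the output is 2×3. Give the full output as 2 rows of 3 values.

43 37 77
42 65 69

Output[0,0]: The receptive field on the input at this output position is [4 11 3 / 12 11 7 / 4 8 6]. Elementwise product with the kernel and sum: 4·1 + 11·-1 + 3·2 + 12·1 + 11·2 + 8·-1 + 6·3.
Output[0,1]: The receptive field on the input at this output position is [3 11 10 / 7 6 12 / 6 6 4]. Elementwise product with the kernel and sum: 3·1 + 11·-1 + 10·2 + 7·1 + 6·2 + 6·-1 + 4·3.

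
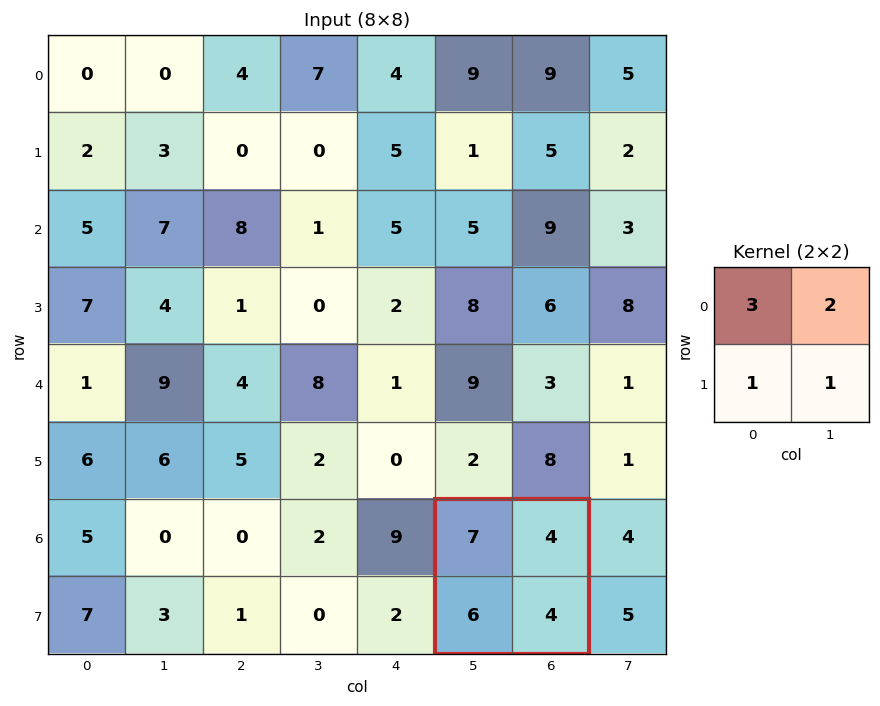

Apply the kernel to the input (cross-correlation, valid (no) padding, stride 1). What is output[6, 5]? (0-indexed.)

39

The receptive field on the input at this output position is [7 4 / 6 4]. Elementwise product with the kernel and sum: 7·3 + 4·2 + 6·1 + 4·1.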